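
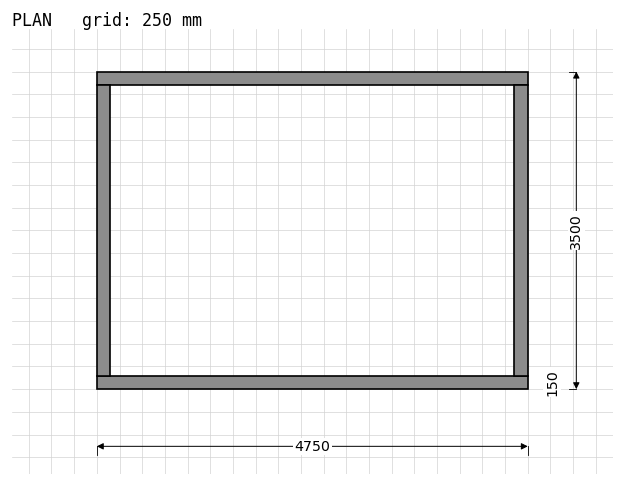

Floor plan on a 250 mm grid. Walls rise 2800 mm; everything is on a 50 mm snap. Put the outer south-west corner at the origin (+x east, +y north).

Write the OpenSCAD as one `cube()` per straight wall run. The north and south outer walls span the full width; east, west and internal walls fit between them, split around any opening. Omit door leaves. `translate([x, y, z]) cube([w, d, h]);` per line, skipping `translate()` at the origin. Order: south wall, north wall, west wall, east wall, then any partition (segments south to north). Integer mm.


cube([4750, 150, 2800]);
translate([0, 3350, 0]) cube([4750, 150, 2800]);
translate([0, 150, 0]) cube([150, 3200, 2800]);
translate([4600, 150, 0]) cube([150, 3200, 2800]);


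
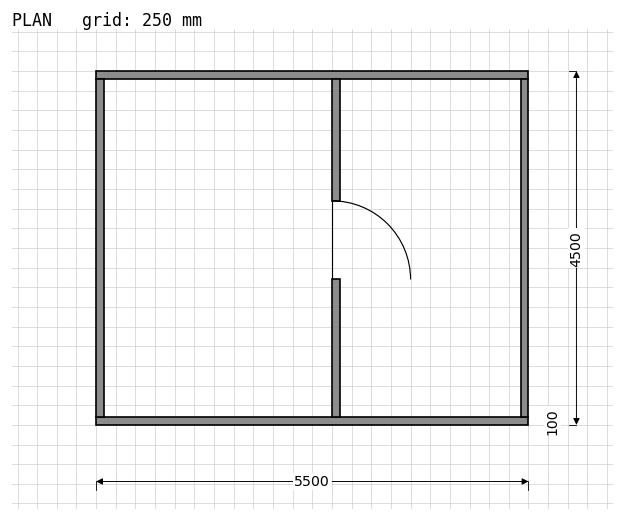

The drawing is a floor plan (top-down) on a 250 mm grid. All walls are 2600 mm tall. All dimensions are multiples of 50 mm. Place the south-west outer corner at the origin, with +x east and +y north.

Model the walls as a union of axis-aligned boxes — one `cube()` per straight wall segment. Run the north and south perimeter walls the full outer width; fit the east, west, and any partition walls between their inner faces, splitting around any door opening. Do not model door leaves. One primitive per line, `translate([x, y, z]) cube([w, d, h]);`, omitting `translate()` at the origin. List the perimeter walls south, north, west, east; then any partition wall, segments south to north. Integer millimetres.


cube([5500, 100, 2600]);
translate([0, 4400, 0]) cube([5500, 100, 2600]);
translate([0, 100, 0]) cube([100, 4300, 2600]);
translate([5400, 100, 0]) cube([100, 4300, 2600]);
translate([3000, 100, 0]) cube([100, 1750, 2600]);
translate([3000, 2850, 0]) cube([100, 1550, 2600]);


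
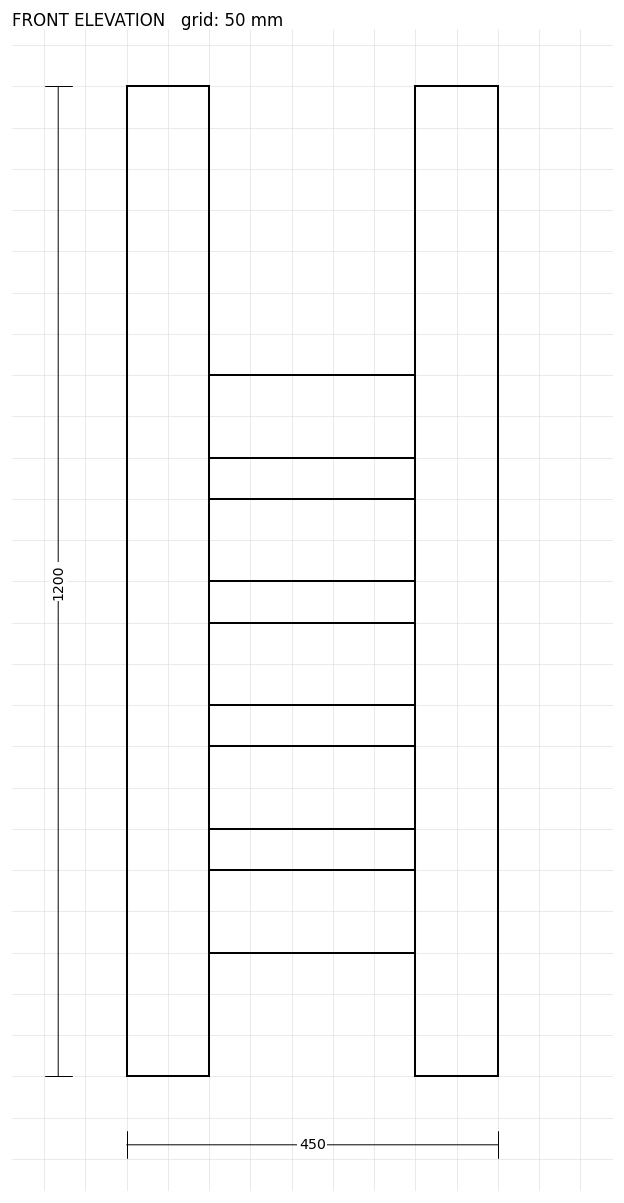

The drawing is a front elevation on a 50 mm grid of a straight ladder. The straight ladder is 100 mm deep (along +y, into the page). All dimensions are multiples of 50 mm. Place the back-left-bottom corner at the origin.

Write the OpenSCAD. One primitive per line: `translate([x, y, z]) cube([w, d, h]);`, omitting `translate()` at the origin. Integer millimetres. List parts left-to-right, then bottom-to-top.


cube([100, 100, 1200]);
translate([100, 0, 150]) cube([250, 100, 100]);
translate([100, 0, 300]) cube([250, 100, 100]);
translate([100, 0, 450]) cube([250, 100, 100]);
translate([100, 0, 600]) cube([250, 100, 100]);
translate([100, 0, 750]) cube([250, 100, 100]);
translate([350, 0, 0]) cube([100, 100, 1200]);


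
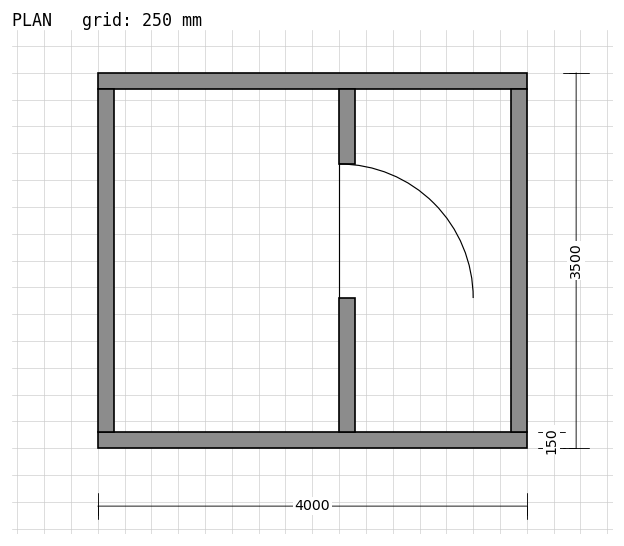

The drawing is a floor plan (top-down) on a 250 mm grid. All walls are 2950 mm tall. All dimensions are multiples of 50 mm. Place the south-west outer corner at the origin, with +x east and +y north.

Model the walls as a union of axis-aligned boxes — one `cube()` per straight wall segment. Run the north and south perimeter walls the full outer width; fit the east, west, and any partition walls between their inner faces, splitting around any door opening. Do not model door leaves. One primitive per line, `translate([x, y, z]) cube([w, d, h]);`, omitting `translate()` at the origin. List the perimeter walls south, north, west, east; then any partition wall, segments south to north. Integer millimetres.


cube([4000, 150, 2950]);
translate([0, 3350, 0]) cube([4000, 150, 2950]);
translate([0, 150, 0]) cube([150, 3200, 2950]);
translate([3850, 150, 0]) cube([150, 3200, 2950]);
translate([2250, 150, 0]) cube([150, 1250, 2950]);
translate([2250, 2650, 0]) cube([150, 700, 2950]);


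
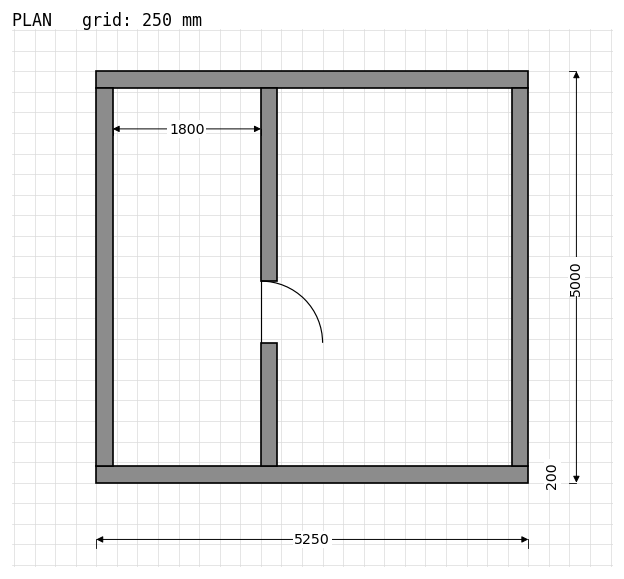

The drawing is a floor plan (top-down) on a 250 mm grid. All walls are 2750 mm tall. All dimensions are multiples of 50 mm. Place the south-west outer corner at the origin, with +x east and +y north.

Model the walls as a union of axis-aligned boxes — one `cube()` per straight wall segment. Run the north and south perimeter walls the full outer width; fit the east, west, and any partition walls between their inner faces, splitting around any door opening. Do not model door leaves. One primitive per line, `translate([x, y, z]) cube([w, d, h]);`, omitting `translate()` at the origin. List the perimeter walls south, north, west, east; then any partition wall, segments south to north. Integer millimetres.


cube([5250, 200, 2750]);
translate([0, 4800, 0]) cube([5250, 200, 2750]);
translate([0, 200, 0]) cube([200, 4600, 2750]);
translate([5050, 200, 0]) cube([200, 4600, 2750]);
translate([2000, 200, 0]) cube([200, 1500, 2750]);
translate([2000, 2450, 0]) cube([200, 2350, 2750]);


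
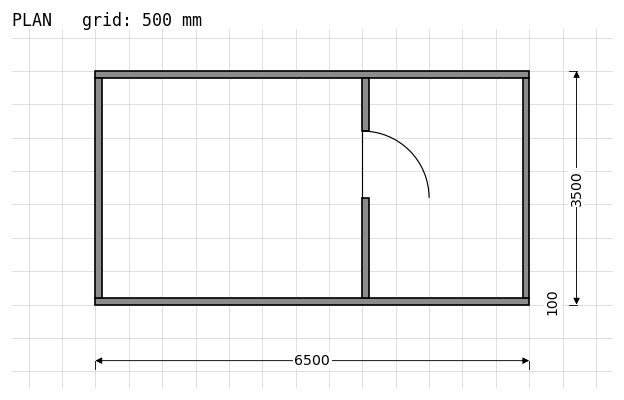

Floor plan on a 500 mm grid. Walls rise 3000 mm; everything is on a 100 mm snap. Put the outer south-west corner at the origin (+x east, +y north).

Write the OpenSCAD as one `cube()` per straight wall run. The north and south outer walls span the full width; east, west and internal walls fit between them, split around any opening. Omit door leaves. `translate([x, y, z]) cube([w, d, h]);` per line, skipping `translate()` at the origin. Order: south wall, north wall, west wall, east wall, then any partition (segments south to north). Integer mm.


cube([6500, 100, 3000]);
translate([0, 3400, 0]) cube([6500, 100, 3000]);
translate([0, 100, 0]) cube([100, 3300, 3000]);
translate([6400, 100, 0]) cube([100, 3300, 3000]);
translate([4000, 100, 0]) cube([100, 1500, 3000]);
translate([4000, 2600, 0]) cube([100, 800, 3000]);


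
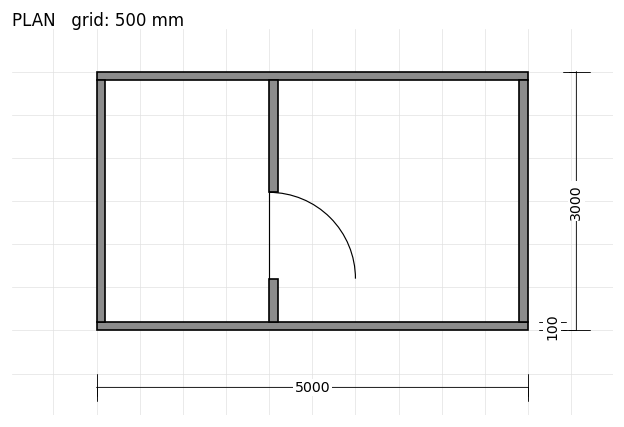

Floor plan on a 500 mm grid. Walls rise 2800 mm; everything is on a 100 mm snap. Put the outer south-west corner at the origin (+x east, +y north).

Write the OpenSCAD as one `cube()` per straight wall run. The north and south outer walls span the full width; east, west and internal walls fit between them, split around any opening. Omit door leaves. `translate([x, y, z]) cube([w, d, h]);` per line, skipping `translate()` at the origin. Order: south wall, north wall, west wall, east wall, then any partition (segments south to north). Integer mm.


cube([5000, 100, 2800]);
translate([0, 2900, 0]) cube([5000, 100, 2800]);
translate([0, 100, 0]) cube([100, 2800, 2800]);
translate([4900, 100, 0]) cube([100, 2800, 2800]);
translate([2000, 100, 0]) cube([100, 500, 2800]);
translate([2000, 1600, 0]) cube([100, 1300, 2800]);


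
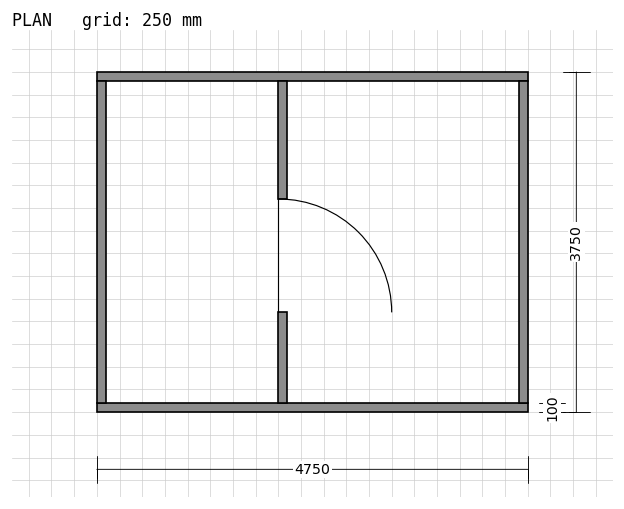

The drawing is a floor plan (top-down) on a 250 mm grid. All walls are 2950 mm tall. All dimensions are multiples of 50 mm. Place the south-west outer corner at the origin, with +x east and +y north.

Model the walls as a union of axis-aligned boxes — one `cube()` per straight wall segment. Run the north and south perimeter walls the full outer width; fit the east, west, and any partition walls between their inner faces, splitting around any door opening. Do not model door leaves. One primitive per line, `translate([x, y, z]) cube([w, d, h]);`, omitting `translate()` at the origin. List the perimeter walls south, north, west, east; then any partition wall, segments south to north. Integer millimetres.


cube([4750, 100, 2950]);
translate([0, 3650, 0]) cube([4750, 100, 2950]);
translate([0, 100, 0]) cube([100, 3550, 2950]);
translate([4650, 100, 0]) cube([100, 3550, 2950]);
translate([2000, 100, 0]) cube([100, 1000, 2950]);
translate([2000, 2350, 0]) cube([100, 1300, 2950]);


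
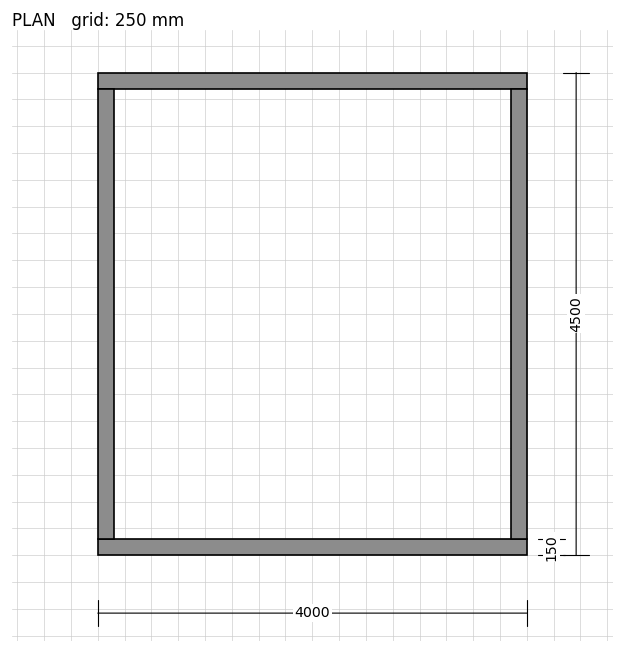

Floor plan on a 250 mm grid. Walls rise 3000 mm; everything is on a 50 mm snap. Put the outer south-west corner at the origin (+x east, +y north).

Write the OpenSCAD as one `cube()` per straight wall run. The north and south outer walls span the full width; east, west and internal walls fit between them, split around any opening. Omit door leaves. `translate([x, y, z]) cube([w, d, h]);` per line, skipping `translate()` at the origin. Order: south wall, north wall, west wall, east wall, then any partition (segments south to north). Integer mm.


cube([4000, 150, 3000]);
translate([0, 4350, 0]) cube([4000, 150, 3000]);
translate([0, 150, 0]) cube([150, 4200, 3000]);
translate([3850, 150, 0]) cube([150, 4200, 3000]);


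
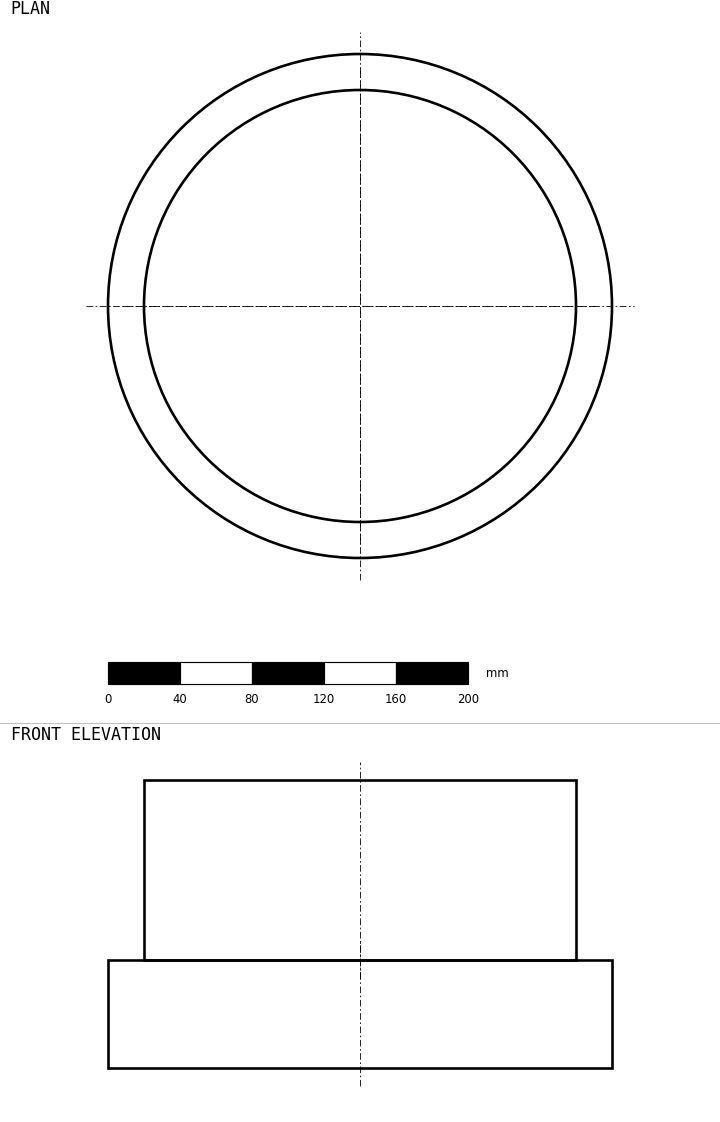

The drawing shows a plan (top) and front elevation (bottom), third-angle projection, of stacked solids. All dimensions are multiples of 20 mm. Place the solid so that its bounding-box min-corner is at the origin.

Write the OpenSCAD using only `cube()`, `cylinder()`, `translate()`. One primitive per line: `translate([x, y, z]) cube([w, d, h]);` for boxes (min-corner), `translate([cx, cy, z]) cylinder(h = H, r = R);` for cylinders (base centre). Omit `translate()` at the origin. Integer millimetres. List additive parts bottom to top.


translate([140, 140, 0]) cylinder(h = 60, r = 140);
translate([140, 140, 60]) cylinder(h = 100, r = 120);


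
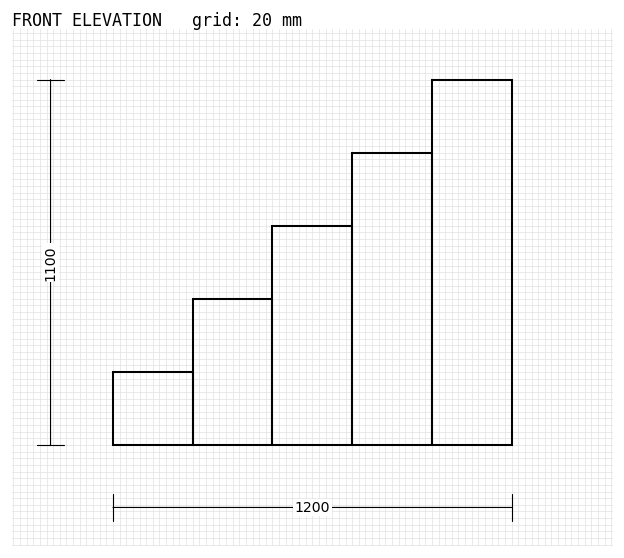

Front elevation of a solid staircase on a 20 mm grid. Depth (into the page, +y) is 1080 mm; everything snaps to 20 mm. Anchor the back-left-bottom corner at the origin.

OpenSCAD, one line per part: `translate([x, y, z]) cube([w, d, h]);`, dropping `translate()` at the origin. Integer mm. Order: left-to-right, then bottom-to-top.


cube([240, 1080, 220]);
translate([240, 0, 0]) cube([240, 1080, 440]);
translate([480, 0, 0]) cube([240, 1080, 660]);
translate([720, 0, 0]) cube([240, 1080, 880]);
translate([960, 0, 0]) cube([240, 1080, 1100]);


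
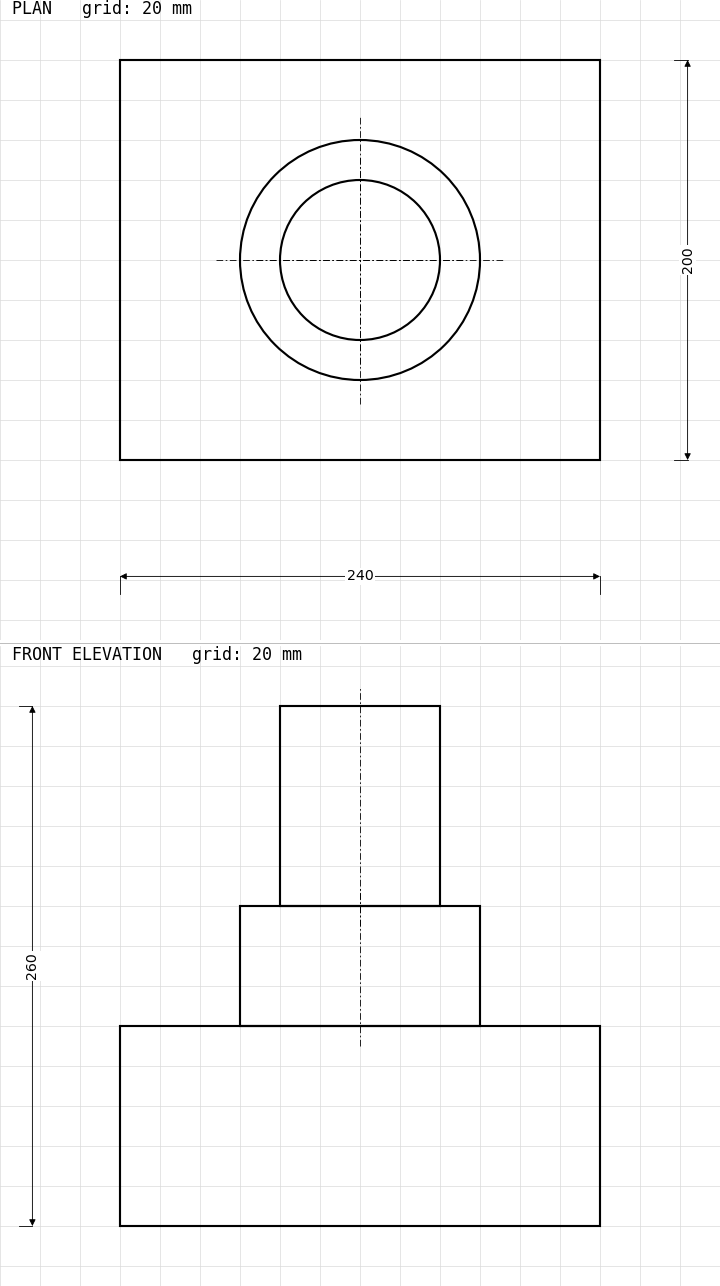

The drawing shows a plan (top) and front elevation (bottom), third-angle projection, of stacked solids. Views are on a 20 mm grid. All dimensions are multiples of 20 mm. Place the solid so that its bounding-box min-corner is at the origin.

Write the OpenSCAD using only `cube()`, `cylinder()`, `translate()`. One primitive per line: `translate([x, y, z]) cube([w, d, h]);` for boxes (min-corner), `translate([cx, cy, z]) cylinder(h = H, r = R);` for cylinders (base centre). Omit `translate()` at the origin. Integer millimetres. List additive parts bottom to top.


cube([240, 200, 100]);
translate([120, 100, 100]) cylinder(h = 60, r = 60);
translate([120, 100, 160]) cylinder(h = 100, r = 40);


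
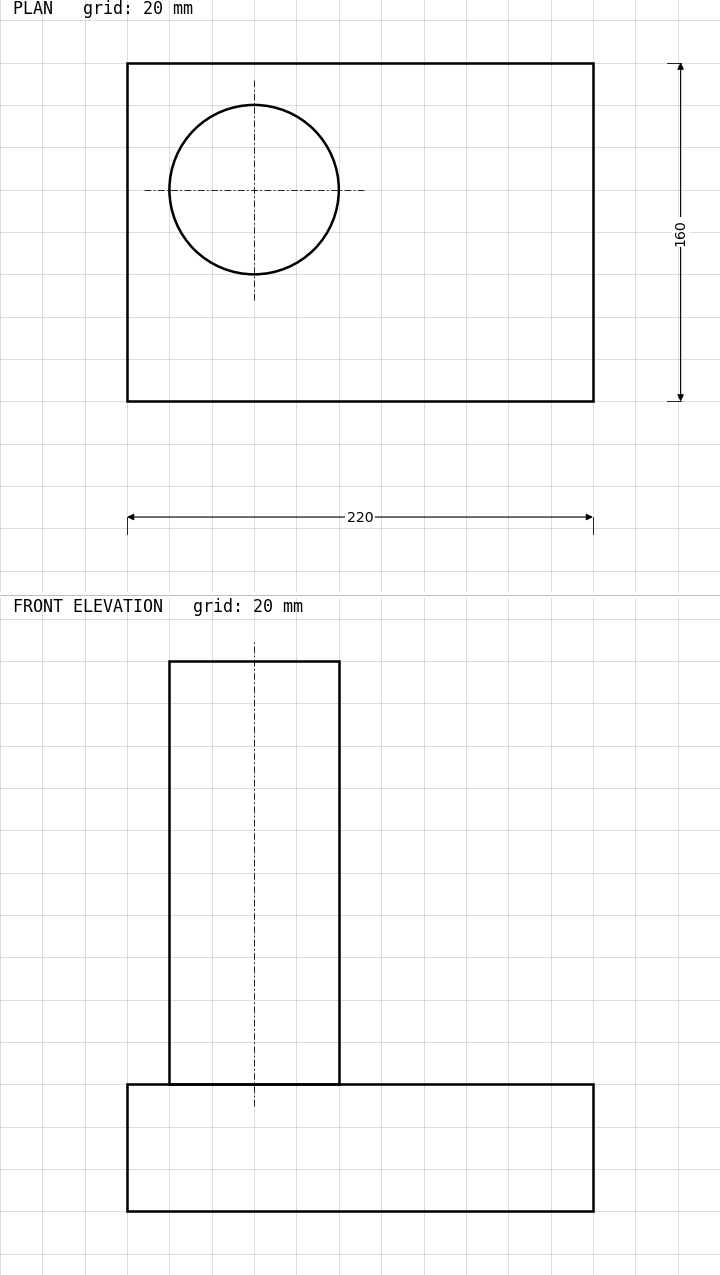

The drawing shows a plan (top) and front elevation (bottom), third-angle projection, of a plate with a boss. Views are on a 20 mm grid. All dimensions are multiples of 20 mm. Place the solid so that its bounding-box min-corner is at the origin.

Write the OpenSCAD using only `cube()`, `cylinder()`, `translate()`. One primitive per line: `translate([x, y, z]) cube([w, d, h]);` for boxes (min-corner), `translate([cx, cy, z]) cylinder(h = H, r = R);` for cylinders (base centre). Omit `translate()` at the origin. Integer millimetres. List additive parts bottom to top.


cube([220, 160, 60]);
translate([60, 100, 60]) cylinder(h = 200, r = 40);


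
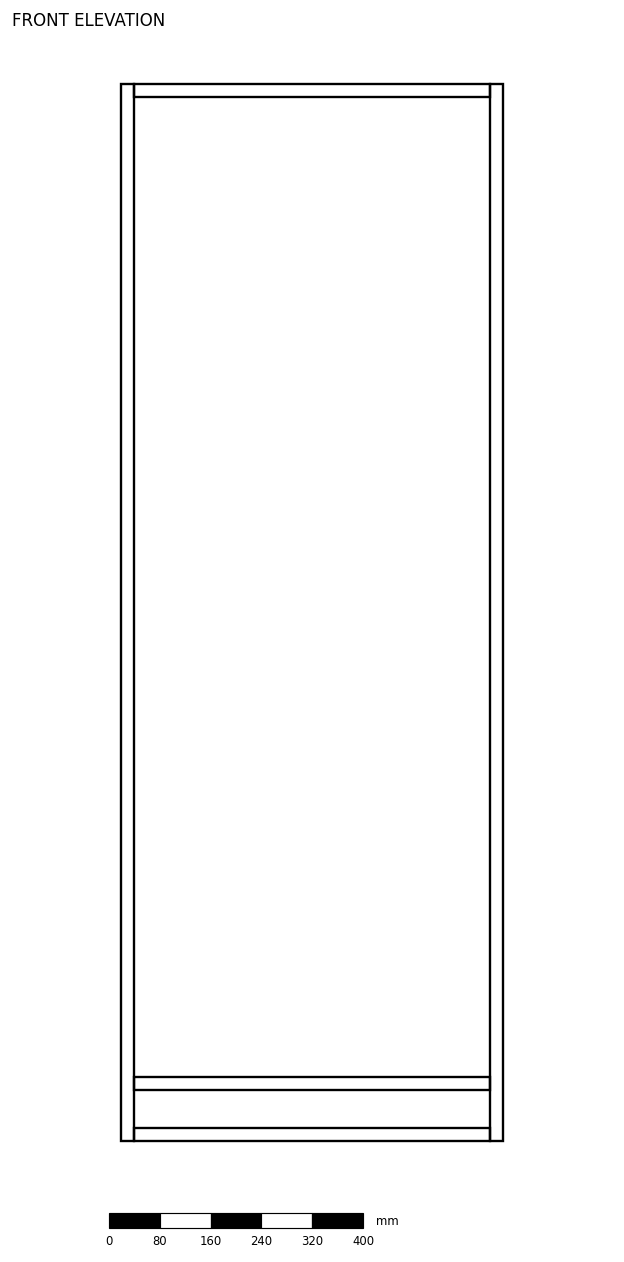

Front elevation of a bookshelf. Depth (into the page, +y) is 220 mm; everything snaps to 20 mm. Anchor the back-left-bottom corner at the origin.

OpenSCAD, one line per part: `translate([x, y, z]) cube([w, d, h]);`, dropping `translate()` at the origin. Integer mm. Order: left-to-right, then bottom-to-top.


cube([20, 220, 1660]);
translate([20, 0, 0]) cube([560, 220, 20]);
translate([20, 0, 80]) cube([560, 220, 20]);
translate([20, 0, 1640]) cube([560, 220, 20]);
translate([580, 0, 0]) cube([20, 220, 1660]);


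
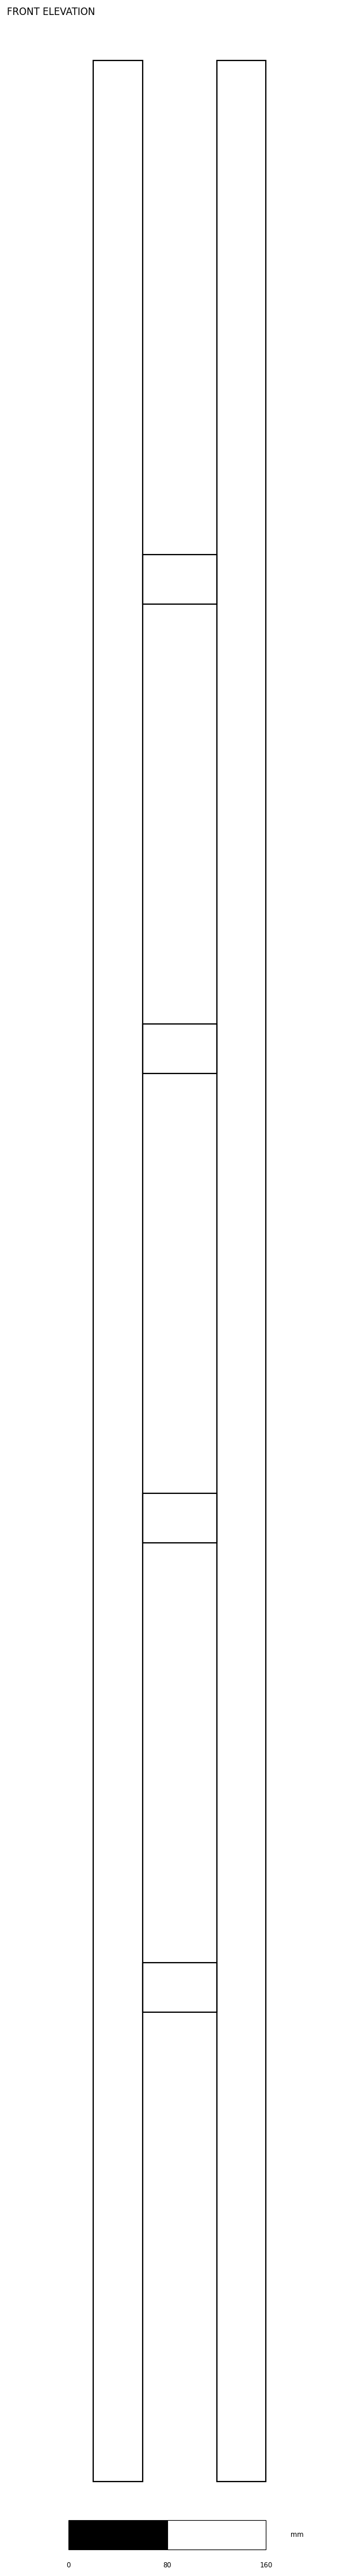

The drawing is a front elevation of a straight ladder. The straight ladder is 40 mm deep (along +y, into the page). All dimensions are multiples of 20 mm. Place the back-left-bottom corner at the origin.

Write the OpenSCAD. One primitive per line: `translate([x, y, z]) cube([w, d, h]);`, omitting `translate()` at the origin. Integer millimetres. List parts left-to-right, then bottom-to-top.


cube([40, 40, 1960]);
translate([40, 0, 380]) cube([60, 40, 40]);
translate([40, 0, 760]) cube([60, 40, 40]);
translate([40, 0, 1140]) cube([60, 40, 40]);
translate([40, 0, 1520]) cube([60, 40, 40]);
translate([100, 0, 0]) cube([40, 40, 1960]);


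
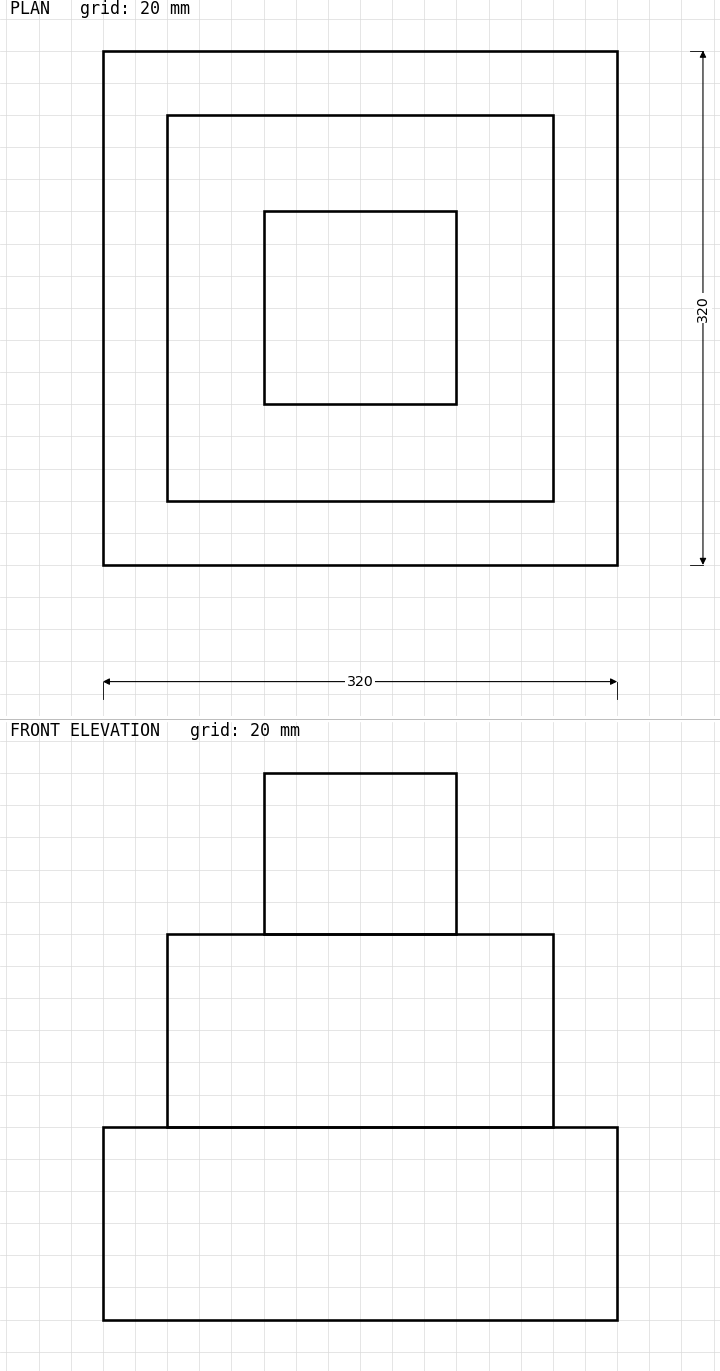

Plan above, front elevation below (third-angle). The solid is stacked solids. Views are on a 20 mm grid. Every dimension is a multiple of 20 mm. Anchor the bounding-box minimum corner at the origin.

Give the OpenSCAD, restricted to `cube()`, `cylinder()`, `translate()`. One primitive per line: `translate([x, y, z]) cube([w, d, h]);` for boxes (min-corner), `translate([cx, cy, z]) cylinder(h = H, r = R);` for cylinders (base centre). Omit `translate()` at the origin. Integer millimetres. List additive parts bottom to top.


cube([320, 320, 120]);
translate([40, 40, 120]) cube([240, 240, 120]);
translate([100, 100, 240]) cube([120, 120, 100]);


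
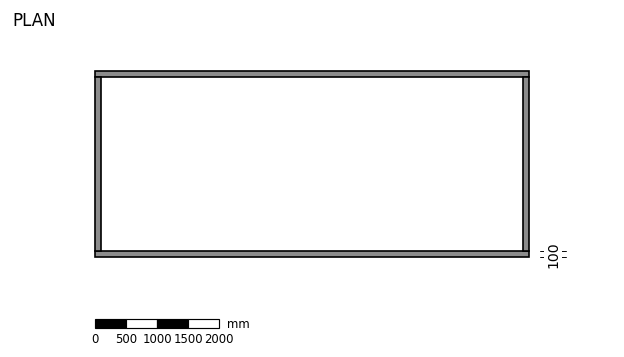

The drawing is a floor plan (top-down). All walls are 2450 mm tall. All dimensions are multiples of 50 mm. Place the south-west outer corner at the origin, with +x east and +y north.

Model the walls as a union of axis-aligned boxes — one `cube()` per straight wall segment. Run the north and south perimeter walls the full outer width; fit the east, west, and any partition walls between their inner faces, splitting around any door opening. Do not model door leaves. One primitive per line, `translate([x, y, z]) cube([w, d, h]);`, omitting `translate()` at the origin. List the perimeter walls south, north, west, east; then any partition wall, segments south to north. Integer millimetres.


cube([7000, 100, 2450]);
translate([0, 2900, 0]) cube([7000, 100, 2450]);
translate([0, 100, 0]) cube([100, 2800, 2450]);
translate([6900, 100, 0]) cube([100, 2800, 2450]);


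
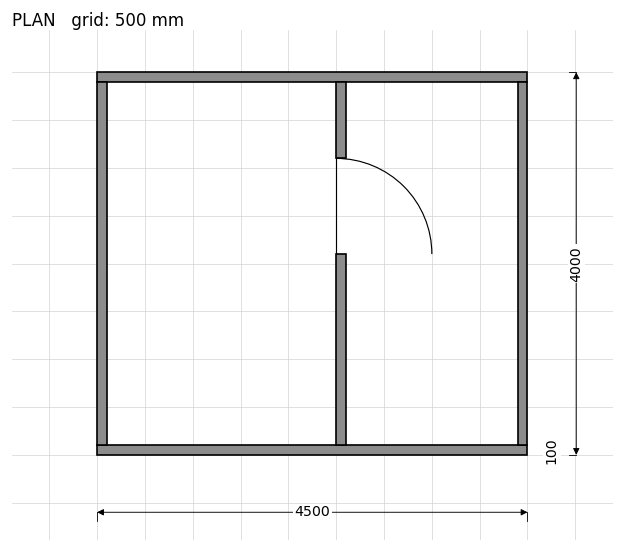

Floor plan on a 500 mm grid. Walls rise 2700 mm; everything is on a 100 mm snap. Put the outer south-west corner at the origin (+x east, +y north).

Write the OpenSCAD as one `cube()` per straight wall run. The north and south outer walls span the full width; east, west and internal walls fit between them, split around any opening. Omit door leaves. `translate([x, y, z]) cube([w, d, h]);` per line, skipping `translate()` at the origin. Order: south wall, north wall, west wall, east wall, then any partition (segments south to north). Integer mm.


cube([4500, 100, 2700]);
translate([0, 3900, 0]) cube([4500, 100, 2700]);
translate([0, 100, 0]) cube([100, 3800, 2700]);
translate([4400, 100, 0]) cube([100, 3800, 2700]);
translate([2500, 100, 0]) cube([100, 2000, 2700]);
translate([2500, 3100, 0]) cube([100, 800, 2700]);


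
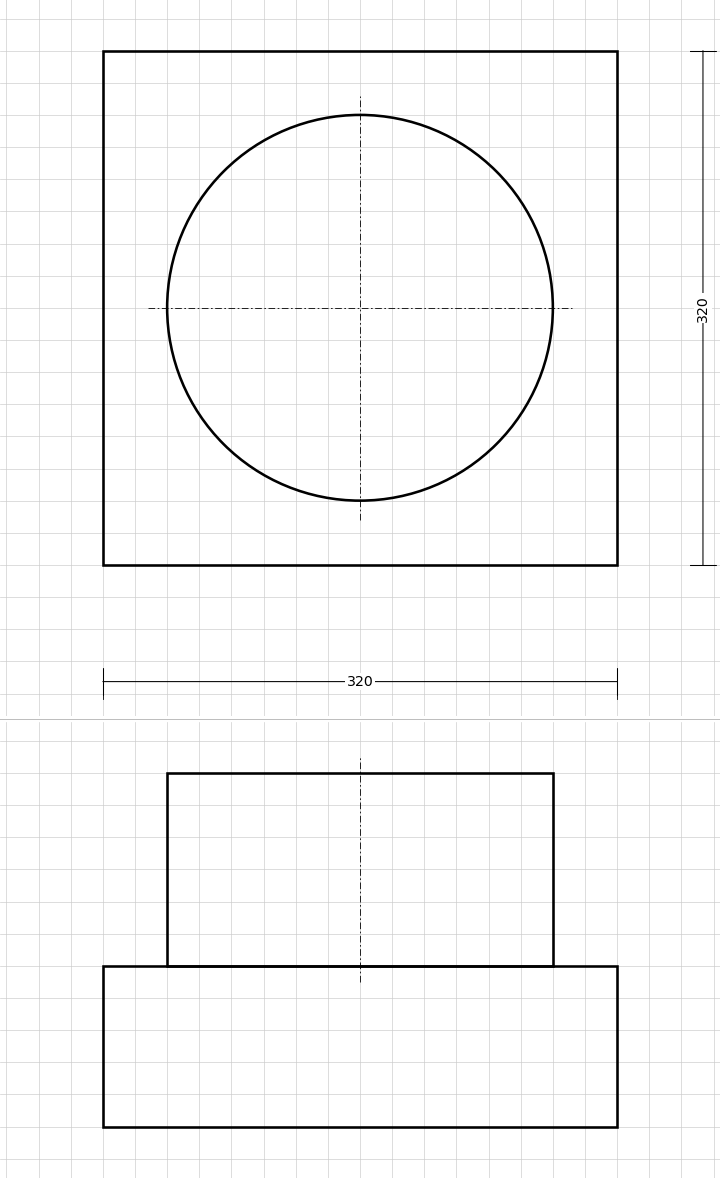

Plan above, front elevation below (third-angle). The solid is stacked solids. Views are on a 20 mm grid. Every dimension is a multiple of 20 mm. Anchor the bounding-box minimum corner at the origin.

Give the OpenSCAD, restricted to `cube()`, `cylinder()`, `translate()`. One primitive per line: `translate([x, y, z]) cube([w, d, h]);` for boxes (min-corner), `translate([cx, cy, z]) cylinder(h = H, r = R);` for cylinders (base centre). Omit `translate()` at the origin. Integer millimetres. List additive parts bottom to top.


cube([320, 320, 100]);
translate([160, 160, 100]) cylinder(h = 120, r = 120);


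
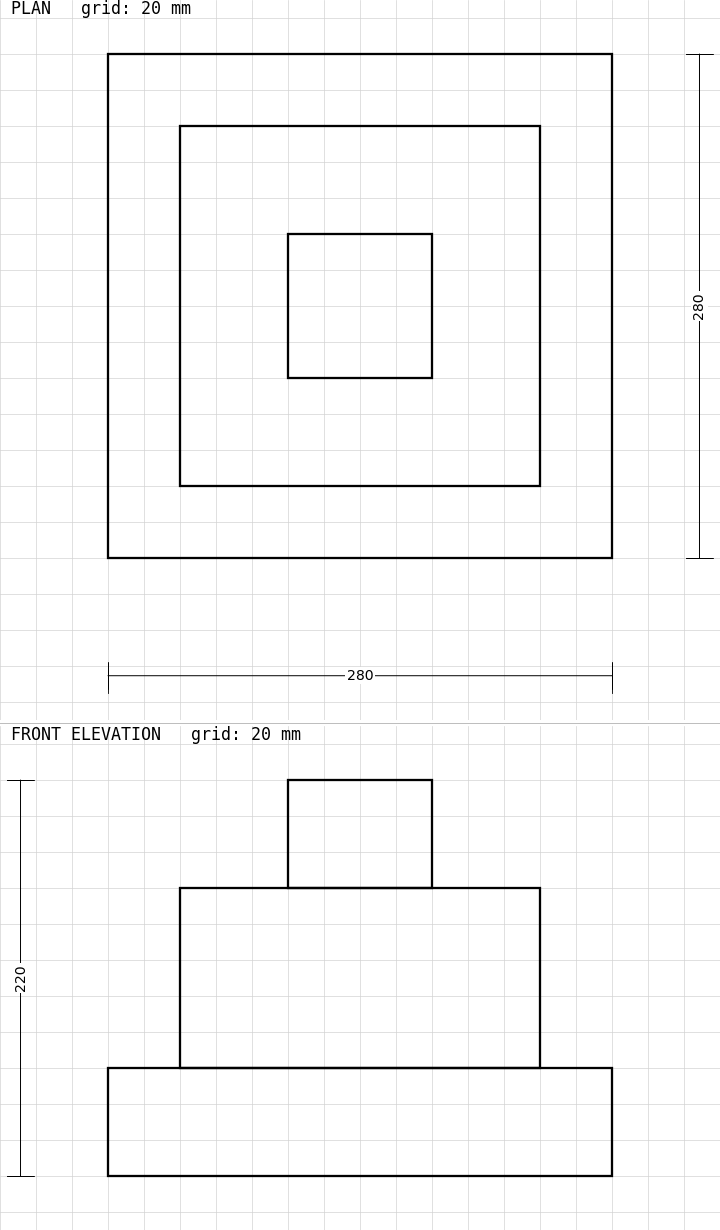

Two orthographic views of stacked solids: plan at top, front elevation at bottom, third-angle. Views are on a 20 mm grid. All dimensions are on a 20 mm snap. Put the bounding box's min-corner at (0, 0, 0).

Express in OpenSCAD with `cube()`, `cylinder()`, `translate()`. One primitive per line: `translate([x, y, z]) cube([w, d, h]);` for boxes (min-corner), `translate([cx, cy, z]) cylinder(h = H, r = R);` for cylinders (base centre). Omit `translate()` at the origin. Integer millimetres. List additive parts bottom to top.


cube([280, 280, 60]);
translate([40, 40, 60]) cube([200, 200, 100]);
translate([100, 100, 160]) cube([80, 80, 60]);


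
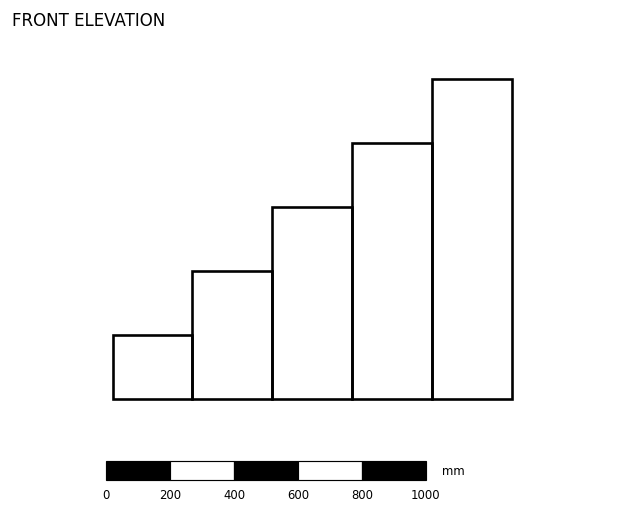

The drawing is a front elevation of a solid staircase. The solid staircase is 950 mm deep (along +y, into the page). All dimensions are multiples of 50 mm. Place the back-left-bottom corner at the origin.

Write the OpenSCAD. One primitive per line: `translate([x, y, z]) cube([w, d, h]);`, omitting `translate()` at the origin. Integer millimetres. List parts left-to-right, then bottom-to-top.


cube([250, 950, 200]);
translate([250, 0, 0]) cube([250, 950, 400]);
translate([500, 0, 0]) cube([250, 950, 600]);
translate([750, 0, 0]) cube([250, 950, 800]);
translate([1000, 0, 0]) cube([250, 950, 1000]);


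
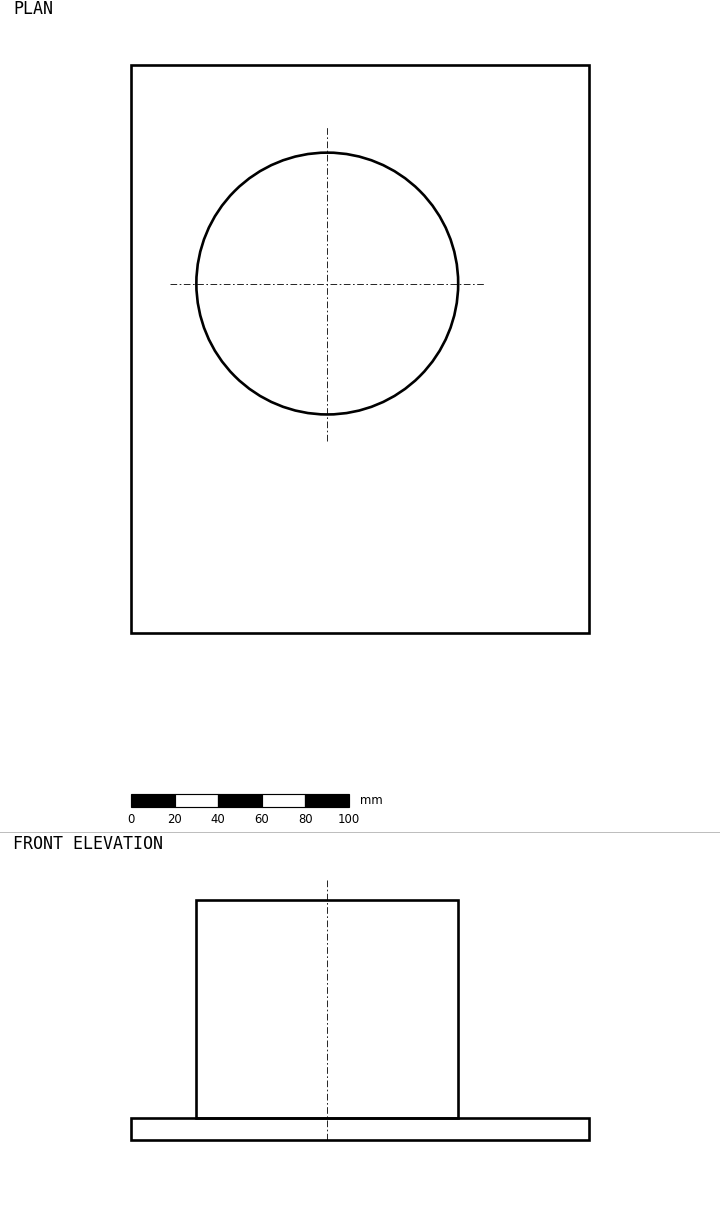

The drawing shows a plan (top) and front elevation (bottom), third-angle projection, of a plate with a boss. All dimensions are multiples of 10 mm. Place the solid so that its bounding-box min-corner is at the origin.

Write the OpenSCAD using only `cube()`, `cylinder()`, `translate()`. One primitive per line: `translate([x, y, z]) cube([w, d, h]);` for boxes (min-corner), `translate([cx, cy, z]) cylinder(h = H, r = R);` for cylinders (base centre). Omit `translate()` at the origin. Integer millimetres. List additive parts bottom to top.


cube([210, 260, 10]);
translate([90, 160, 10]) cylinder(h = 100, r = 60);


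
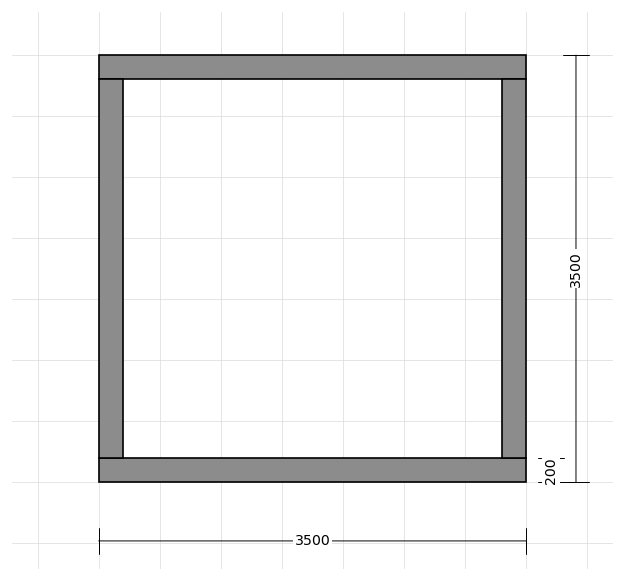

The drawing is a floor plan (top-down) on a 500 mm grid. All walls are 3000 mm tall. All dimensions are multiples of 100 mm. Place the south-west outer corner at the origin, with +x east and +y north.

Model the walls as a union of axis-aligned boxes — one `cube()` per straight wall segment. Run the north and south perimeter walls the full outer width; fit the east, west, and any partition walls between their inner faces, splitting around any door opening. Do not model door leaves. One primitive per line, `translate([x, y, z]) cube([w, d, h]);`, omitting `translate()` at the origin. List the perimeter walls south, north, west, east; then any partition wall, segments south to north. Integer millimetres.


cube([3500, 200, 3000]);
translate([0, 3300, 0]) cube([3500, 200, 3000]);
translate([0, 200, 0]) cube([200, 3100, 3000]);
translate([3300, 200, 0]) cube([200, 3100, 3000]);


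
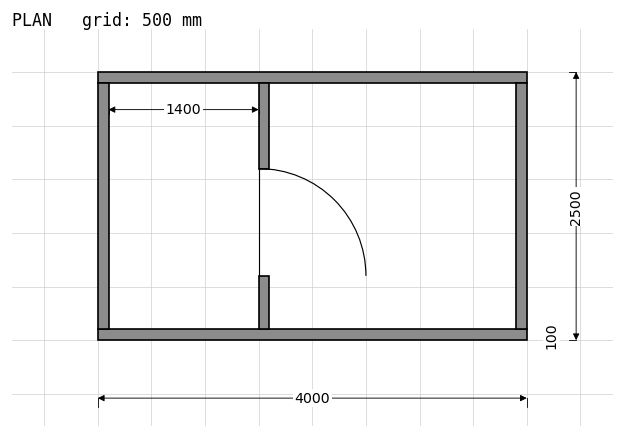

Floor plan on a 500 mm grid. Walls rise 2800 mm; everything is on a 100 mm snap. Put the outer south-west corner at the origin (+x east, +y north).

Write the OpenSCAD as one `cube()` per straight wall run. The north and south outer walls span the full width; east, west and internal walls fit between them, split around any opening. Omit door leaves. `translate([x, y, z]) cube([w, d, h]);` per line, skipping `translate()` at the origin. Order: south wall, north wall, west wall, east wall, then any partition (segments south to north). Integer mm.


cube([4000, 100, 2800]);
translate([0, 2400, 0]) cube([4000, 100, 2800]);
translate([0, 100, 0]) cube([100, 2300, 2800]);
translate([3900, 100, 0]) cube([100, 2300, 2800]);
translate([1500, 100, 0]) cube([100, 500, 2800]);
translate([1500, 1600, 0]) cube([100, 800, 2800]);


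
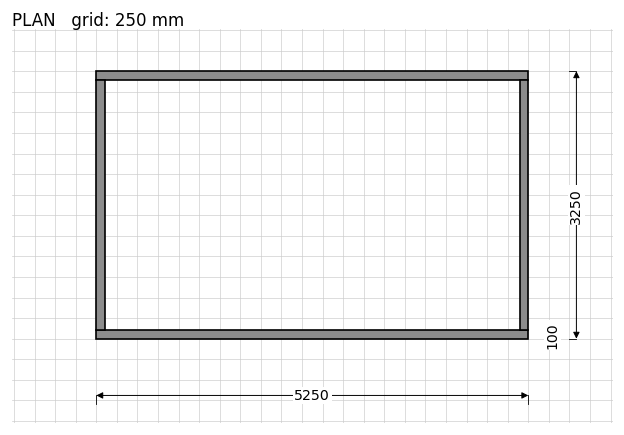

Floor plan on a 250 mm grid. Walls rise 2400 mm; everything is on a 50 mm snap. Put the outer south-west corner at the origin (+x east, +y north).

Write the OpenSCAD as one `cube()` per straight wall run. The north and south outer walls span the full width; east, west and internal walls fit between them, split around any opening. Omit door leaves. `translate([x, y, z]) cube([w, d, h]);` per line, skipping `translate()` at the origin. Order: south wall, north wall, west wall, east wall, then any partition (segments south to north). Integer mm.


cube([5250, 100, 2400]);
translate([0, 3150, 0]) cube([5250, 100, 2400]);
translate([0, 100, 0]) cube([100, 3050, 2400]);
translate([5150, 100, 0]) cube([100, 3050, 2400]);


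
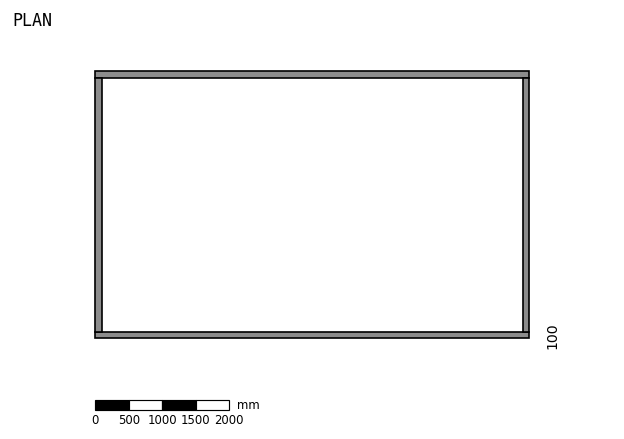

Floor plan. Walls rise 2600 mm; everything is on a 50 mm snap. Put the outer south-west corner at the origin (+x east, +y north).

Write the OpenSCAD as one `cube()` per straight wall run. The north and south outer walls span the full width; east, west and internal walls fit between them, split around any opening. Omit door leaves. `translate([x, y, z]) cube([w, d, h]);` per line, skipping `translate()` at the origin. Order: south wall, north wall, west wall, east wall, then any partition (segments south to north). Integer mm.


cube([6500, 100, 2600]);
translate([0, 3900, 0]) cube([6500, 100, 2600]);
translate([0, 100, 0]) cube([100, 3800, 2600]);
translate([6400, 100, 0]) cube([100, 3800, 2600]);


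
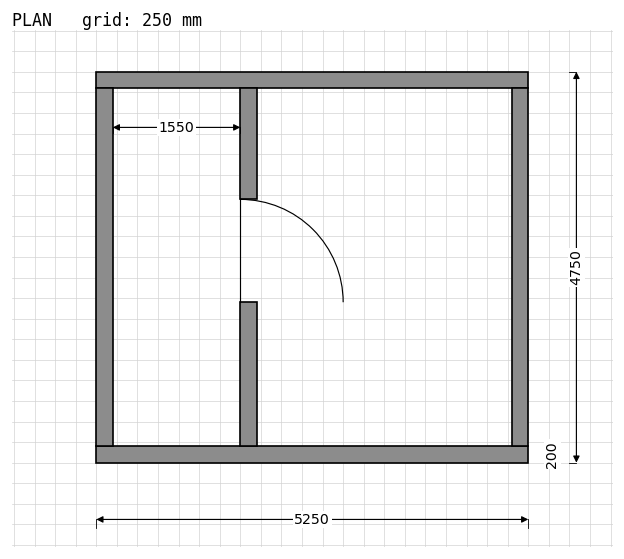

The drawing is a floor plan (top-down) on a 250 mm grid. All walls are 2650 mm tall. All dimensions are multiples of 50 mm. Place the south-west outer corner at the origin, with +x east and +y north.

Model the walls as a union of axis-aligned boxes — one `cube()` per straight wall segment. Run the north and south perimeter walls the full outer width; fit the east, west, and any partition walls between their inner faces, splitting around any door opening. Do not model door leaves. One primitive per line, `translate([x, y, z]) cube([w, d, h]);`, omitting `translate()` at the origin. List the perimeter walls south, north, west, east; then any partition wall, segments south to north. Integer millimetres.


cube([5250, 200, 2650]);
translate([0, 4550, 0]) cube([5250, 200, 2650]);
translate([0, 200, 0]) cube([200, 4350, 2650]);
translate([5050, 200, 0]) cube([200, 4350, 2650]);
translate([1750, 200, 0]) cube([200, 1750, 2650]);
translate([1750, 3200, 0]) cube([200, 1350, 2650]);


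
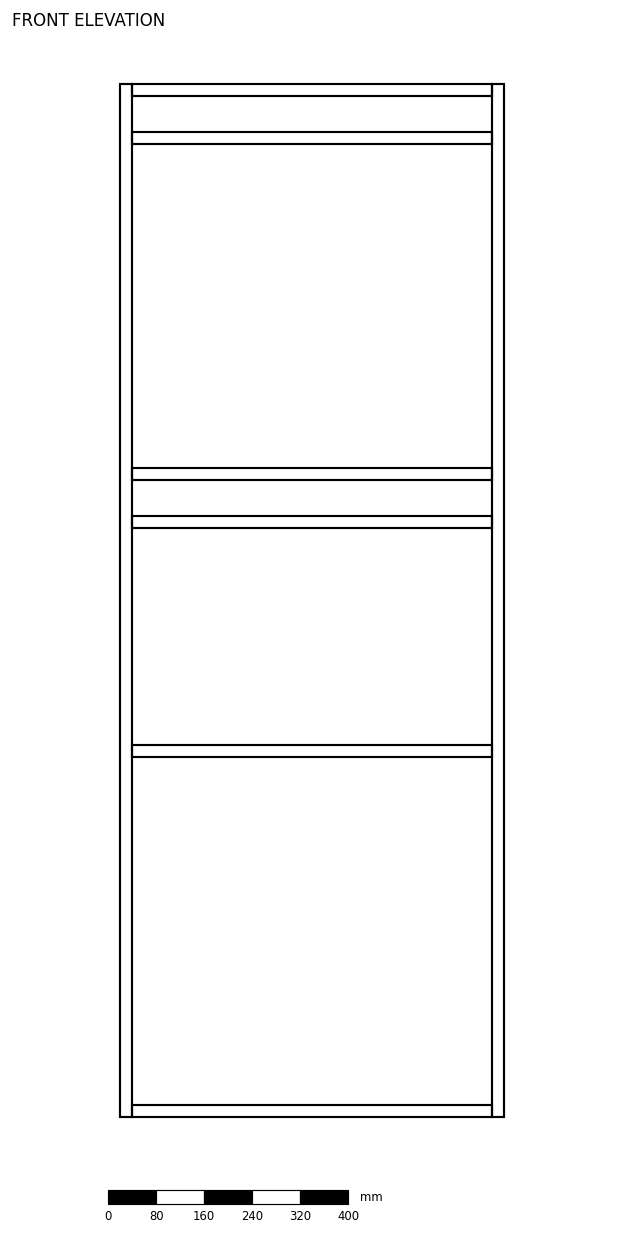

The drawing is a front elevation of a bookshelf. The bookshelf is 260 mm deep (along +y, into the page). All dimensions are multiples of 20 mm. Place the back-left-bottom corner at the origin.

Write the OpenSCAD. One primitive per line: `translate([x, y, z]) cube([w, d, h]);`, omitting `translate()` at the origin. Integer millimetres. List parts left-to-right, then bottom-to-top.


cube([20, 260, 1720]);
translate([20, 0, 0]) cube([600, 260, 20]);
translate([20, 0, 600]) cube([600, 260, 20]);
translate([20, 0, 980]) cube([600, 260, 20]);
translate([20, 0, 1060]) cube([600, 260, 20]);
translate([20, 0, 1620]) cube([600, 260, 20]);
translate([20, 0, 1700]) cube([600, 260, 20]);
translate([620, 0, 0]) cube([20, 260, 1720]);


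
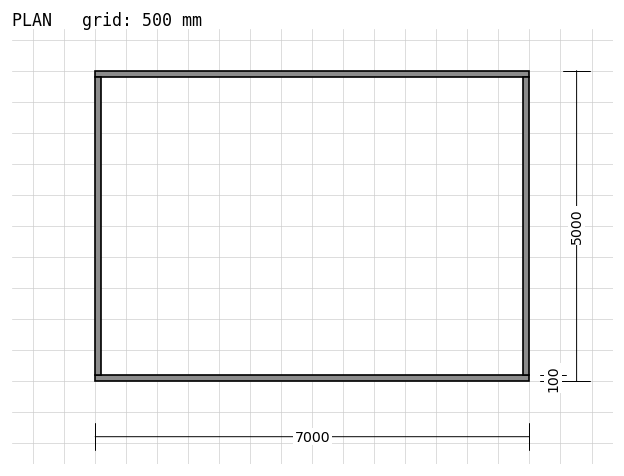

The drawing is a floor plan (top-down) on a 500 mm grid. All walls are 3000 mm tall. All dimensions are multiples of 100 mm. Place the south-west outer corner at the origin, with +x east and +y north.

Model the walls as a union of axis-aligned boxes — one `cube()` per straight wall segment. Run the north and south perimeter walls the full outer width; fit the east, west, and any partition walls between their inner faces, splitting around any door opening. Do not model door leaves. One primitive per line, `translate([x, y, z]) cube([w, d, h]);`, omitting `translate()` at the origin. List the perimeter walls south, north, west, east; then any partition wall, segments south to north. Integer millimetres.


cube([7000, 100, 3000]);
translate([0, 4900, 0]) cube([7000, 100, 3000]);
translate([0, 100, 0]) cube([100, 4800, 3000]);
translate([6900, 100, 0]) cube([100, 4800, 3000]);


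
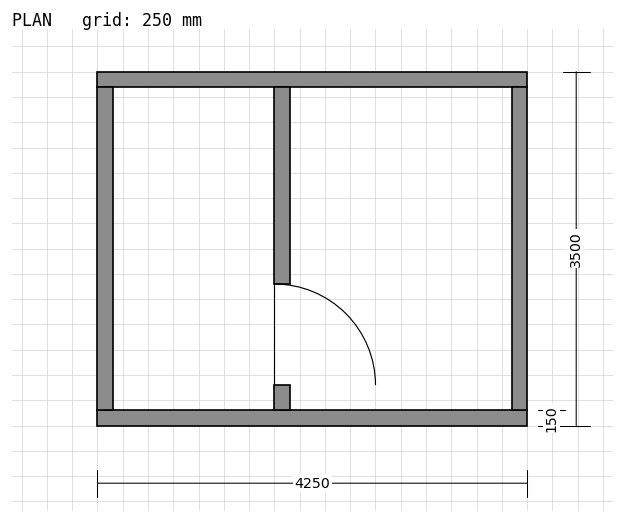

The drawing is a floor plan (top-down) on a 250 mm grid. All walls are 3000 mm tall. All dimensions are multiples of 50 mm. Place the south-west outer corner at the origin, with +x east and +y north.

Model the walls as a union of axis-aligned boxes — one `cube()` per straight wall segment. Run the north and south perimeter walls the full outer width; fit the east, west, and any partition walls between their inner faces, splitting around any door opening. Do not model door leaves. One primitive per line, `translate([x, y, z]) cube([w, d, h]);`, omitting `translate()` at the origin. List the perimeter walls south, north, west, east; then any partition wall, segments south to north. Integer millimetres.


cube([4250, 150, 3000]);
translate([0, 3350, 0]) cube([4250, 150, 3000]);
translate([0, 150, 0]) cube([150, 3200, 3000]);
translate([4100, 150, 0]) cube([150, 3200, 3000]);
translate([1750, 150, 0]) cube([150, 250, 3000]);
translate([1750, 1400, 0]) cube([150, 1950, 3000]);


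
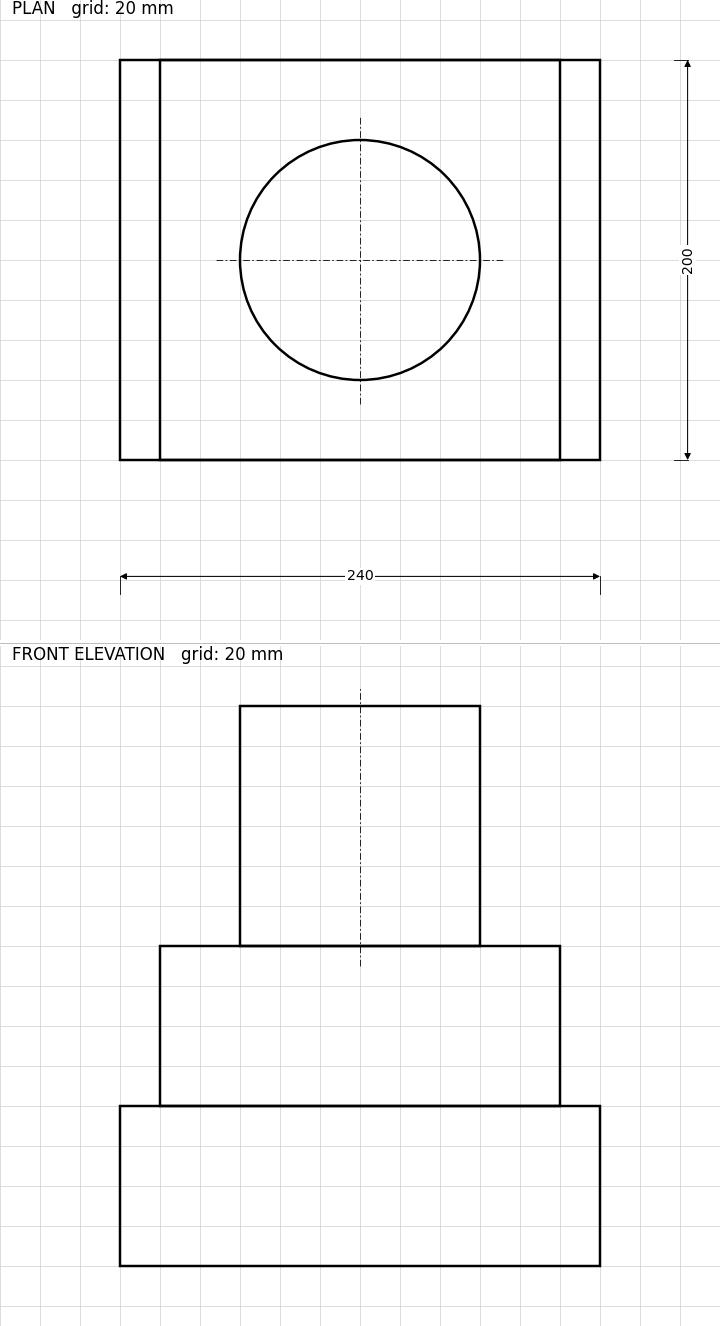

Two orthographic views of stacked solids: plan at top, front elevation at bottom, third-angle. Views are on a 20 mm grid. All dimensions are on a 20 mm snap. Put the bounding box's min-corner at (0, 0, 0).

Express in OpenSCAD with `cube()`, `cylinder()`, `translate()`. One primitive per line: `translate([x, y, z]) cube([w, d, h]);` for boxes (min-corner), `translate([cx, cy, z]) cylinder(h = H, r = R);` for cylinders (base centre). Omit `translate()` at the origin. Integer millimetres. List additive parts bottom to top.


cube([240, 200, 80]);
translate([20, 0, 80]) cube([200, 200, 80]);
translate([120, 100, 160]) cylinder(h = 120, r = 60);


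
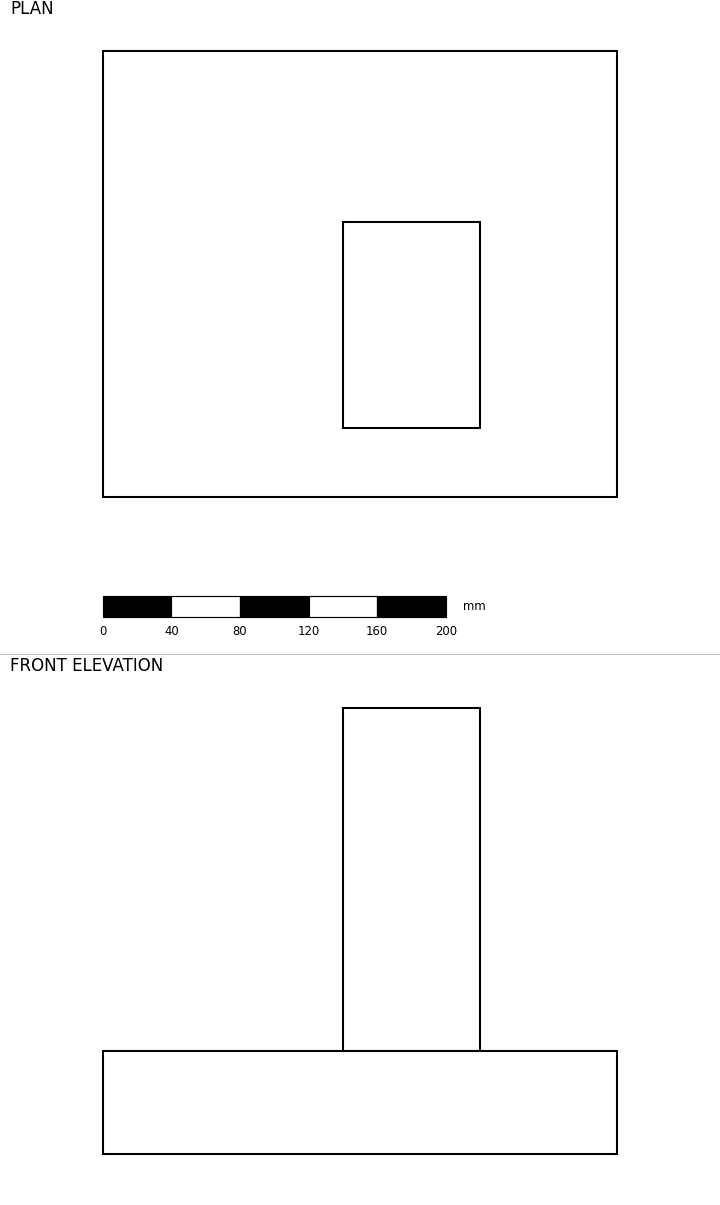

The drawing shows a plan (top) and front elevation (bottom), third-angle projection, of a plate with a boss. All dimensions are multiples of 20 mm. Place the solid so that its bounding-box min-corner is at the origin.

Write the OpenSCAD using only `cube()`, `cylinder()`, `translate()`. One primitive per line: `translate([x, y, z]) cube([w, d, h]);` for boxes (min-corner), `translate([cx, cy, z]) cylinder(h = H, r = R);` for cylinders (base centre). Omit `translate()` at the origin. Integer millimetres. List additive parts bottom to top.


cube([300, 260, 60]);
translate([140, 40, 60]) cube([80, 120, 200]);


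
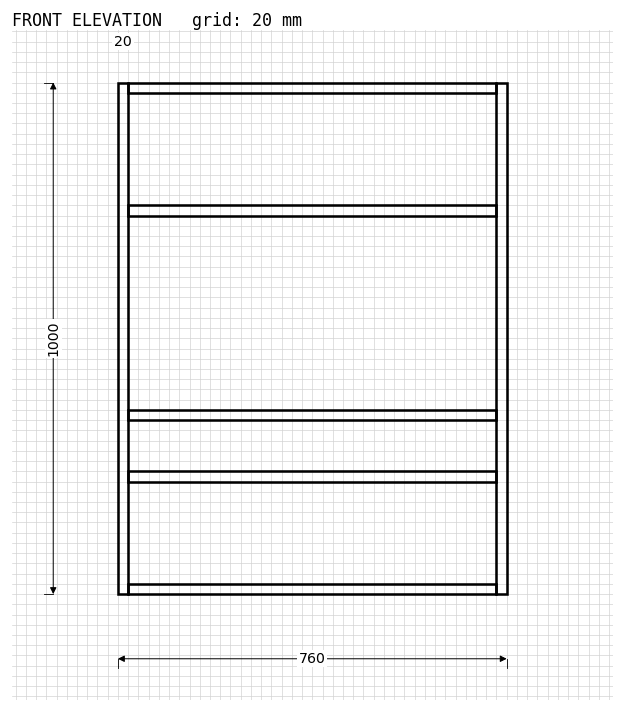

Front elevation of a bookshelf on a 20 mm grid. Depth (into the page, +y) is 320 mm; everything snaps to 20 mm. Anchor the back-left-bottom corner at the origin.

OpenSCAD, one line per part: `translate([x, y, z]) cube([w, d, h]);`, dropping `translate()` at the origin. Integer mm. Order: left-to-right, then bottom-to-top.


cube([20, 320, 1000]);
translate([20, 0, 0]) cube([720, 320, 20]);
translate([20, 0, 220]) cube([720, 320, 20]);
translate([20, 0, 340]) cube([720, 320, 20]);
translate([20, 0, 740]) cube([720, 320, 20]);
translate([20, 0, 980]) cube([720, 320, 20]);
translate([740, 0, 0]) cube([20, 320, 1000]);


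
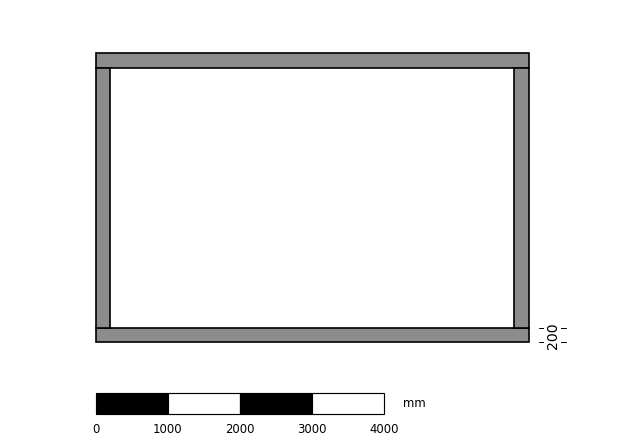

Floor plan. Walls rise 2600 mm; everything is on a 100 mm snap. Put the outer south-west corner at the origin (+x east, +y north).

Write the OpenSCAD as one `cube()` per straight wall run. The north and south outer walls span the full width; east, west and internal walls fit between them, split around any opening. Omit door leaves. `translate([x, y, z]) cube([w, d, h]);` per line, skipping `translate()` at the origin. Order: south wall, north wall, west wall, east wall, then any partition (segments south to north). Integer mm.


cube([6000, 200, 2600]);
translate([0, 3800, 0]) cube([6000, 200, 2600]);
translate([0, 200, 0]) cube([200, 3600, 2600]);
translate([5800, 200, 0]) cube([200, 3600, 2600]);


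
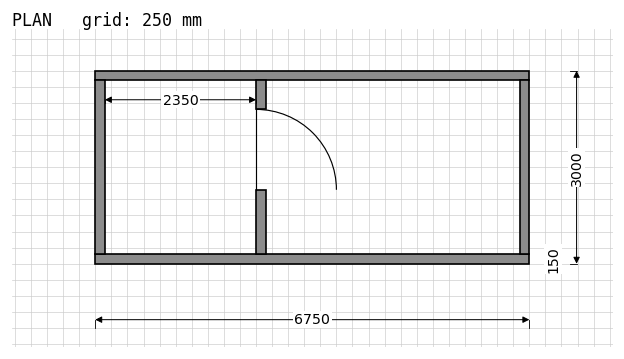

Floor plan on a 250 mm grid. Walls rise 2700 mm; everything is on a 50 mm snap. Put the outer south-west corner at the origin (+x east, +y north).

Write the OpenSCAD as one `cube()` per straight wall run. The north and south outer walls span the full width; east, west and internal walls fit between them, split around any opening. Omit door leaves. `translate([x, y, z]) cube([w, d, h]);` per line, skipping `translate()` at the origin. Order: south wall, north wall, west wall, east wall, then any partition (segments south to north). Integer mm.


cube([6750, 150, 2700]);
translate([0, 2850, 0]) cube([6750, 150, 2700]);
translate([0, 150, 0]) cube([150, 2700, 2700]);
translate([6600, 150, 0]) cube([150, 2700, 2700]);
translate([2500, 150, 0]) cube([150, 1000, 2700]);
translate([2500, 2400, 0]) cube([150, 450, 2700]);


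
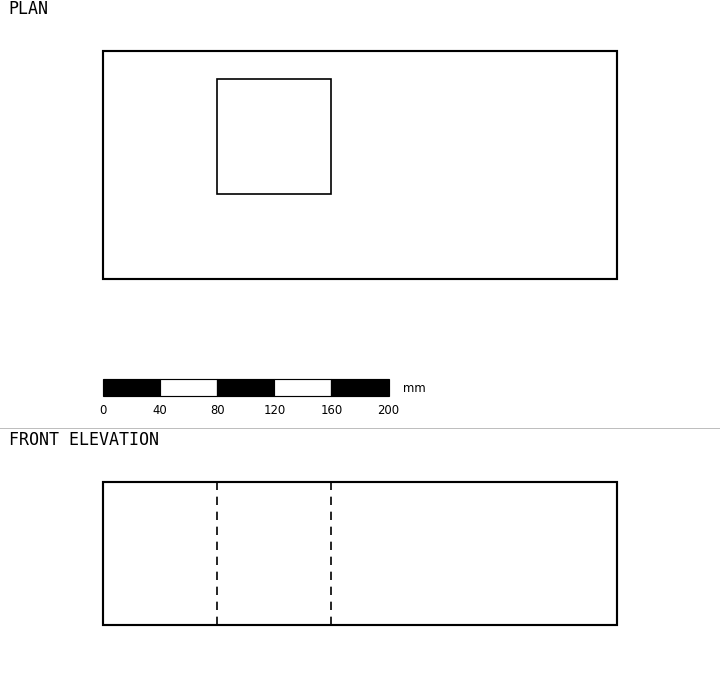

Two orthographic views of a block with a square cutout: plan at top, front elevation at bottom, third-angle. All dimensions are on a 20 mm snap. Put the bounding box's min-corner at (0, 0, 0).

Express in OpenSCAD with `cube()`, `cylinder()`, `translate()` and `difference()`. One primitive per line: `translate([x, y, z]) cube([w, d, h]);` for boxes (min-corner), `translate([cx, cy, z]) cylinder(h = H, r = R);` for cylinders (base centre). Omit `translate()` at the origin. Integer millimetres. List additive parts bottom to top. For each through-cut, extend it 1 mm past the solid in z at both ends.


difference() {
  cube([360, 160, 100]);
  translate([80, 60, -1]) cube([80, 80, 102]);
}


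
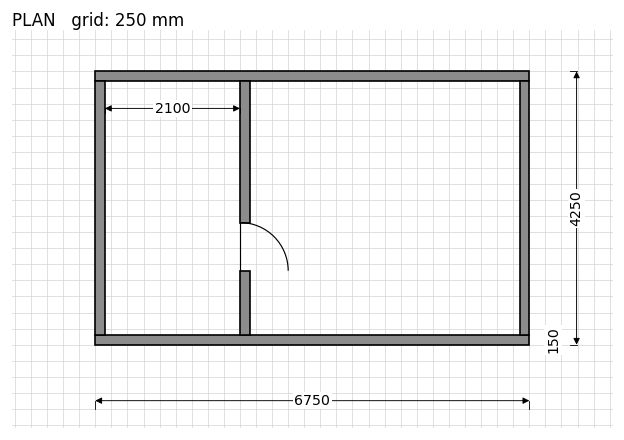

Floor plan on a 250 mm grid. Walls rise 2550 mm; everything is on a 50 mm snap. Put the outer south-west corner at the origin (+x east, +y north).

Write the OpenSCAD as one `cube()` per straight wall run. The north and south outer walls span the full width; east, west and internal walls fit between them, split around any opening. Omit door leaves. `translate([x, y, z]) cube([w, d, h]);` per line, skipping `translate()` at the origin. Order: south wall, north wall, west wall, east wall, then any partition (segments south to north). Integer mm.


cube([6750, 150, 2550]);
translate([0, 4100, 0]) cube([6750, 150, 2550]);
translate([0, 150, 0]) cube([150, 3950, 2550]);
translate([6600, 150, 0]) cube([150, 3950, 2550]);
translate([2250, 150, 0]) cube([150, 1000, 2550]);
translate([2250, 1900, 0]) cube([150, 2200, 2550]);


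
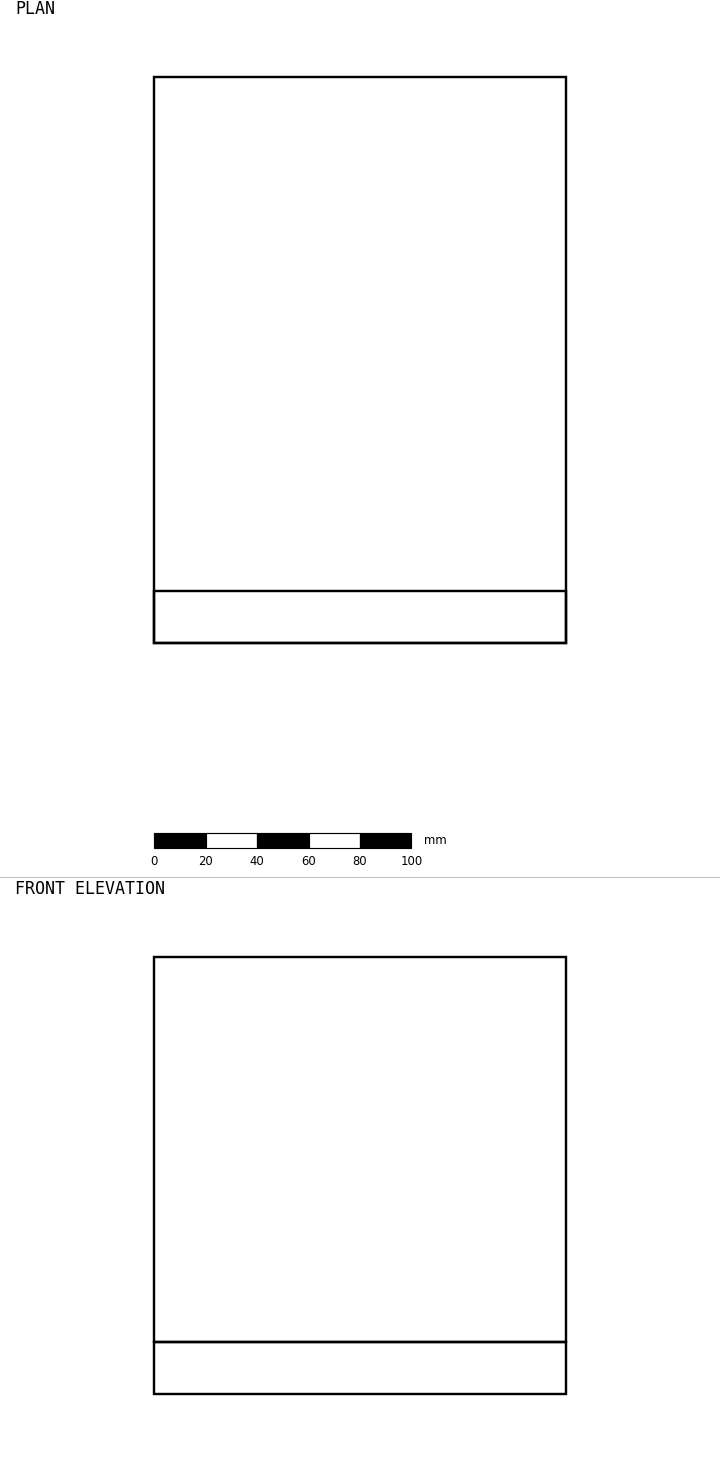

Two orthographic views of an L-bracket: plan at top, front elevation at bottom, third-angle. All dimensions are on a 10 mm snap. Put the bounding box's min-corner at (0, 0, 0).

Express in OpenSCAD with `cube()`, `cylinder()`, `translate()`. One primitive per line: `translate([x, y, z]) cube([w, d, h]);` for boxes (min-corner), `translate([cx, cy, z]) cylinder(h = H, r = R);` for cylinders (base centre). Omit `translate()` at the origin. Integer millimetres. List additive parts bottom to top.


cube([160, 220, 20]);
translate([0, 0, 20]) cube([160, 20, 150]);


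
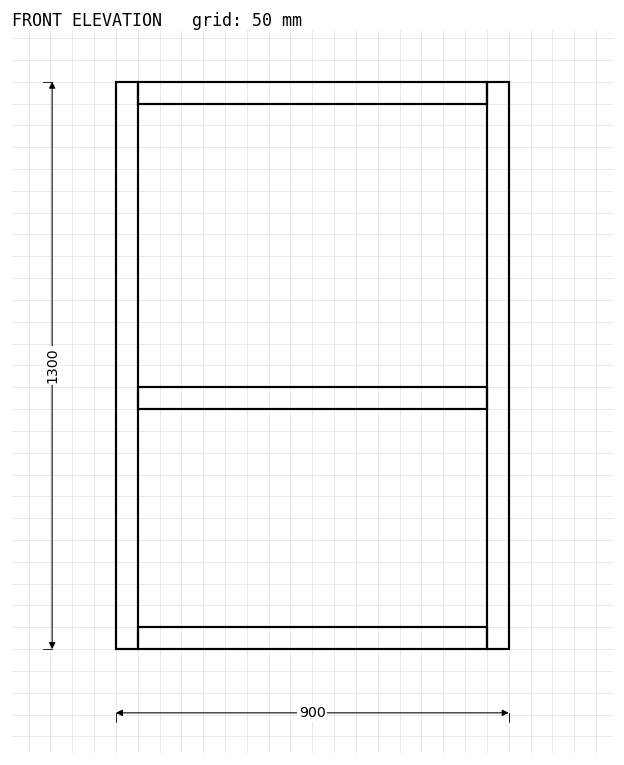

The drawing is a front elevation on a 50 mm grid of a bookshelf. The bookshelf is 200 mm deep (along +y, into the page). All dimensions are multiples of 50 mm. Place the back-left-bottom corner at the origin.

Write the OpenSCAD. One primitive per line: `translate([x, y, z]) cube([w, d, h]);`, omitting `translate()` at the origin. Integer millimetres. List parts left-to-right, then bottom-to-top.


cube([50, 200, 1300]);
translate([50, 0, 0]) cube([800, 200, 50]);
translate([50, 0, 550]) cube([800, 200, 50]);
translate([50, 0, 1250]) cube([800, 200, 50]);
translate([850, 0, 0]) cube([50, 200, 1300]);
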